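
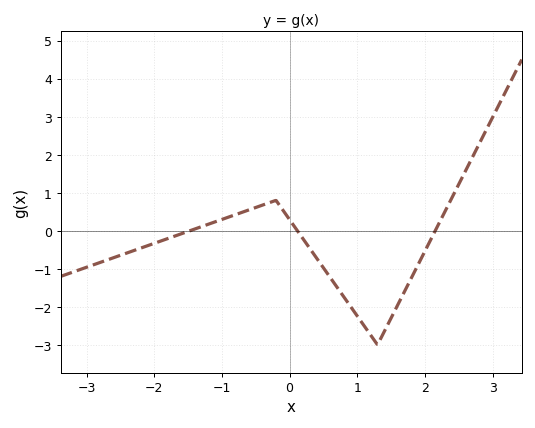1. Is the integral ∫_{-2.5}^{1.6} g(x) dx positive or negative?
negative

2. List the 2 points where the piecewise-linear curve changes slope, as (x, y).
(-0.2, 0.8); (1.3, -3)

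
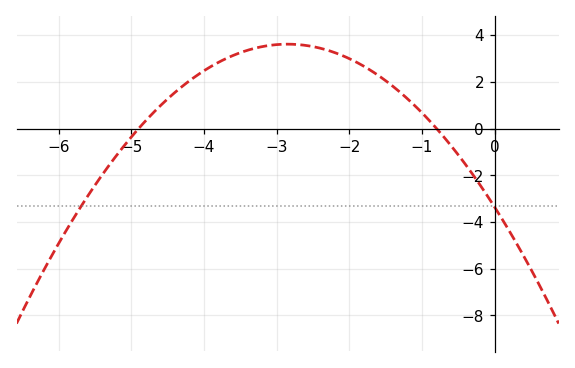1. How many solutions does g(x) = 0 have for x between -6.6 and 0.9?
2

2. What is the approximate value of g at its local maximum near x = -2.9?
3.6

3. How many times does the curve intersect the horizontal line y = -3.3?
2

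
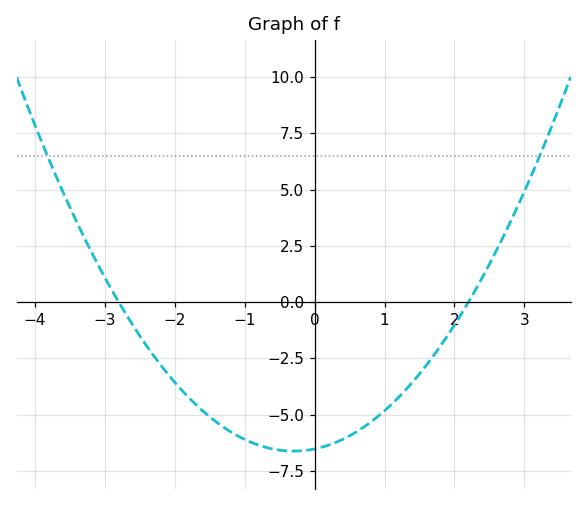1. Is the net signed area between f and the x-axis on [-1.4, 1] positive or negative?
negative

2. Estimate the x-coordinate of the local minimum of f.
-0.2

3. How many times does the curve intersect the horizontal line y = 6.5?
2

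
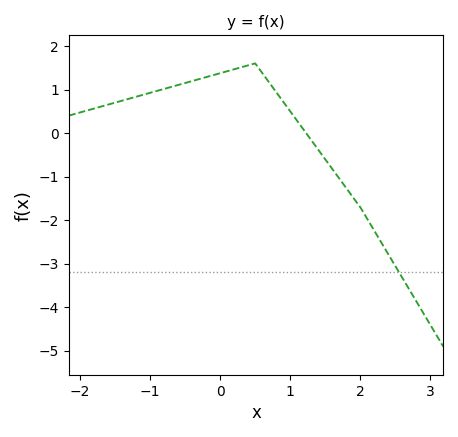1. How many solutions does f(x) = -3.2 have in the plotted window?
1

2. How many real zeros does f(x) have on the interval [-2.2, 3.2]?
1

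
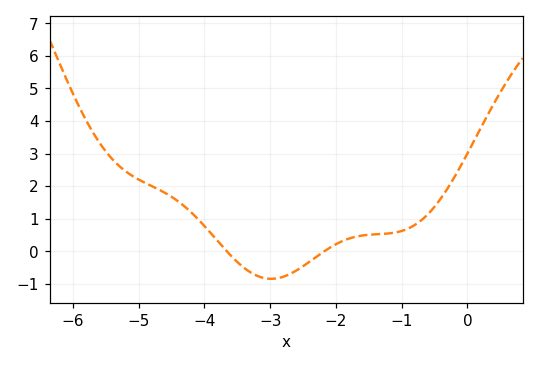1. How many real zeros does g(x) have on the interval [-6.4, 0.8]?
2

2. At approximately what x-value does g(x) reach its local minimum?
-2.98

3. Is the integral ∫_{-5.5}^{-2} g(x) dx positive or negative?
positive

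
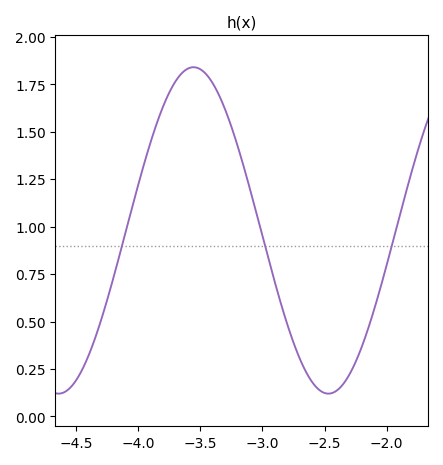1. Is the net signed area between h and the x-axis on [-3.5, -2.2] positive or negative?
positive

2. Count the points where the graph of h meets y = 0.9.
3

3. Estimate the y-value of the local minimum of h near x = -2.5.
0.12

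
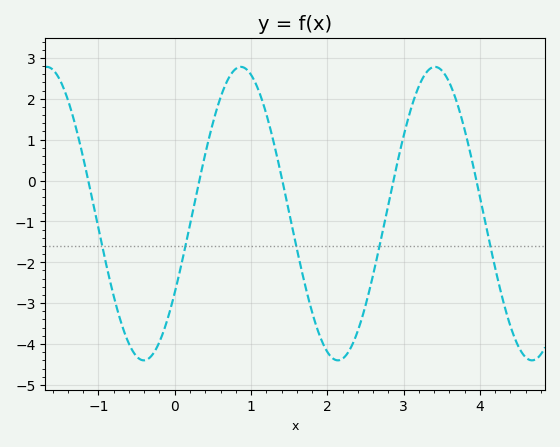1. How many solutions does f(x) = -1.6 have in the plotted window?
5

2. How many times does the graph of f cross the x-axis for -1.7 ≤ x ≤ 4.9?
5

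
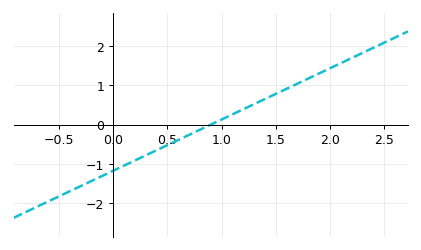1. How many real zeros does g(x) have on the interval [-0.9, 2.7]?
1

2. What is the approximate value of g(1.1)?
0.3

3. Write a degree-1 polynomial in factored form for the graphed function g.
y = 1.31(x - 0.9)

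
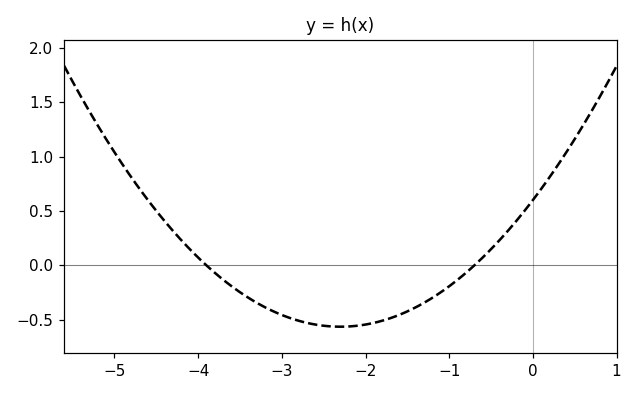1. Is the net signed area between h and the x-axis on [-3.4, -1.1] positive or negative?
negative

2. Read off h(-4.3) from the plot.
0.317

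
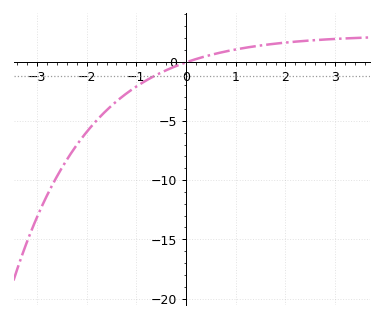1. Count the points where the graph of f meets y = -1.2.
1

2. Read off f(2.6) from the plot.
2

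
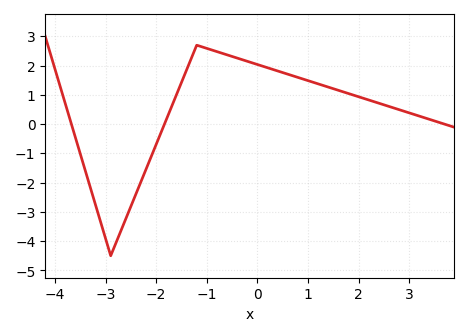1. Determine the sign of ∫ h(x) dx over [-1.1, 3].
positive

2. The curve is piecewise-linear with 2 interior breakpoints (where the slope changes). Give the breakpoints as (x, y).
(-2.9, -4.5); (-1.2, 2.7)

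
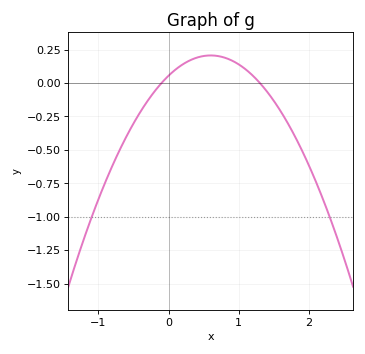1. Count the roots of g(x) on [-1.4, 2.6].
2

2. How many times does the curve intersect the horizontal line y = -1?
2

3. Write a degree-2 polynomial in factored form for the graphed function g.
y = -0.42(x + 0.1)(x - 1.3)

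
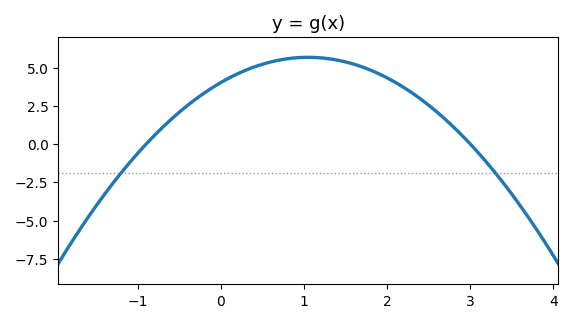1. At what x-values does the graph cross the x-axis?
-0.9, 3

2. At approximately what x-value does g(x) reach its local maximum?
1.1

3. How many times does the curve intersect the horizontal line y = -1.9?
2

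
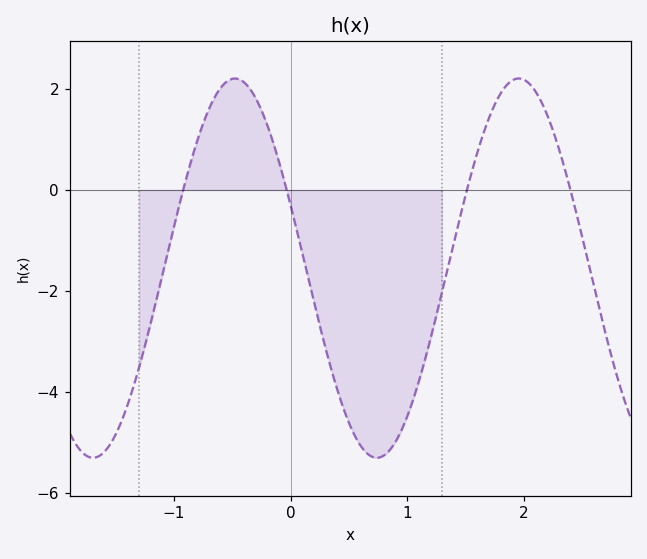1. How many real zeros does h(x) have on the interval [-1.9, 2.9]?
4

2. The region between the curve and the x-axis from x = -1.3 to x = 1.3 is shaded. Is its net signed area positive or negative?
negative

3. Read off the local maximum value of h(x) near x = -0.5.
2.21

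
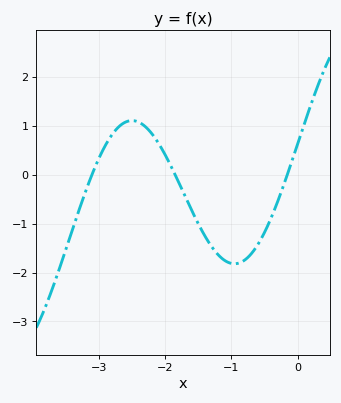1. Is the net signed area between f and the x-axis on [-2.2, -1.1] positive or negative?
negative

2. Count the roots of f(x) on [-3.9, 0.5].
3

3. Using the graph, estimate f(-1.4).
-1.25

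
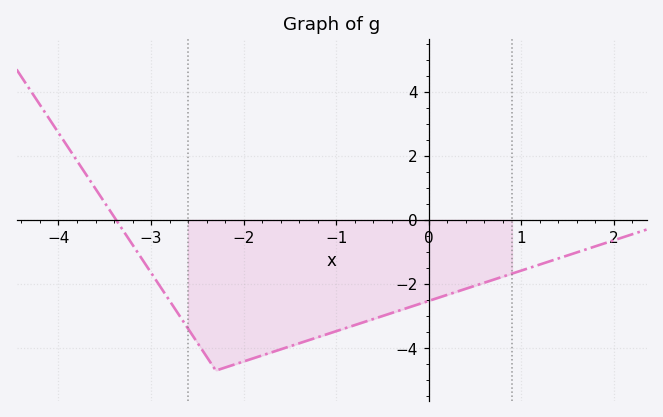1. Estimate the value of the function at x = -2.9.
-2.08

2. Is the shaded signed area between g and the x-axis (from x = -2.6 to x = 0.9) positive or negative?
negative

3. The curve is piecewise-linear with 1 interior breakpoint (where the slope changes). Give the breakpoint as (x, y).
(-2.3, -4.7)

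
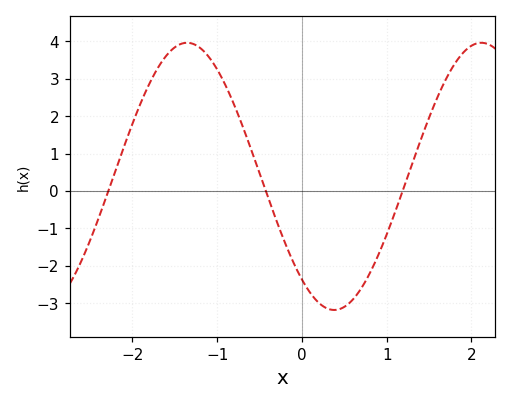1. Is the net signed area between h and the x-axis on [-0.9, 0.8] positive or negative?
negative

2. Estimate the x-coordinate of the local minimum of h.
0.38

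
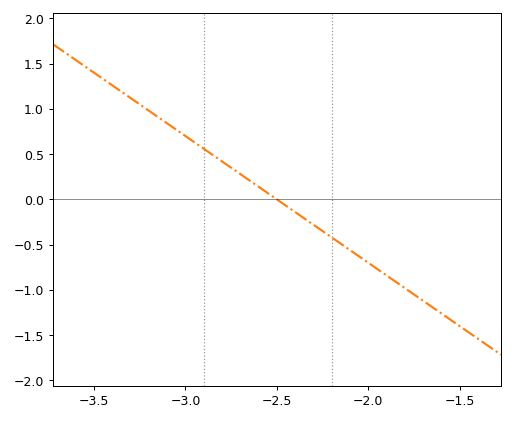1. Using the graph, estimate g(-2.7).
0.28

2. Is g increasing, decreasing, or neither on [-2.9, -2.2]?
decreasing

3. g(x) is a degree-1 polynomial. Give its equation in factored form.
y = -1.4(x + 2.5)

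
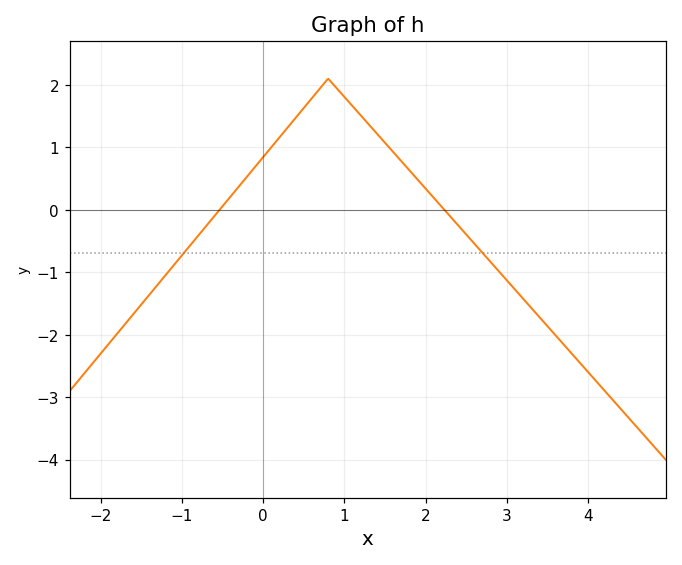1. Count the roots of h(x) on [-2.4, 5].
2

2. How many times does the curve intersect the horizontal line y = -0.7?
2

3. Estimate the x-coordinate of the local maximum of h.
0.8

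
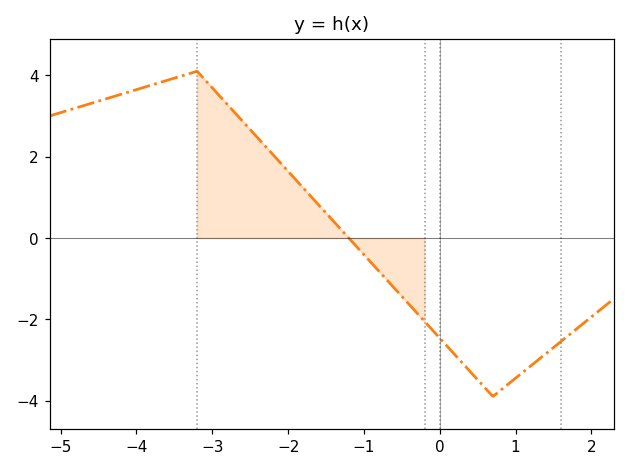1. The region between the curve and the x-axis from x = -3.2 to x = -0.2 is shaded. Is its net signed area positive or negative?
positive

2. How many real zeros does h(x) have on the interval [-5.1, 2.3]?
1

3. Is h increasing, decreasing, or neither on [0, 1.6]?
neither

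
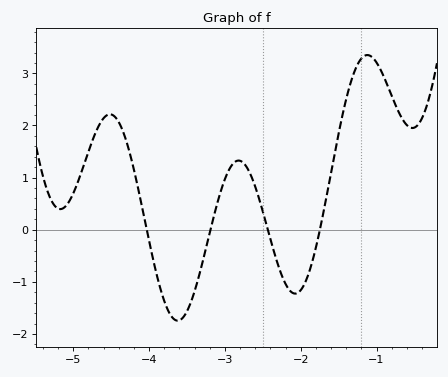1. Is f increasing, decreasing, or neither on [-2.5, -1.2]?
neither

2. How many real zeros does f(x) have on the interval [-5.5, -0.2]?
4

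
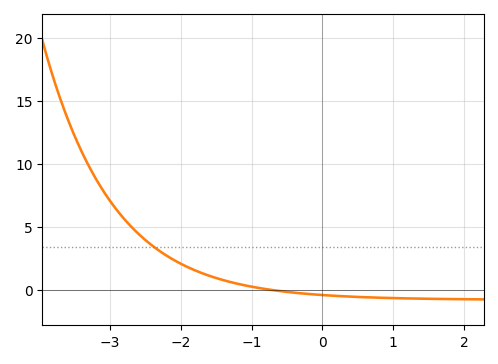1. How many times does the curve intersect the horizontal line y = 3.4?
1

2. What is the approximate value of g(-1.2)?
0.5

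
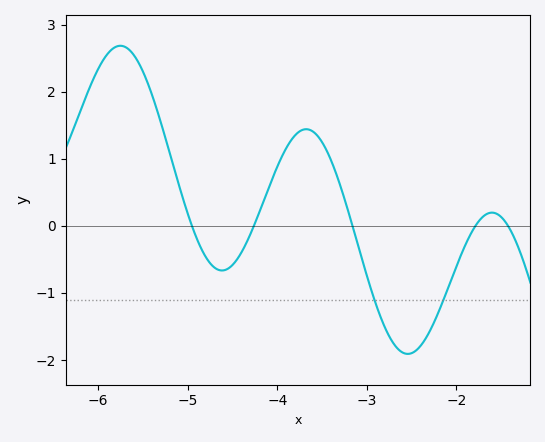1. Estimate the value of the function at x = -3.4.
1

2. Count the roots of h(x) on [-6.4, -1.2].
5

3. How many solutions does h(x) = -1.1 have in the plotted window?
2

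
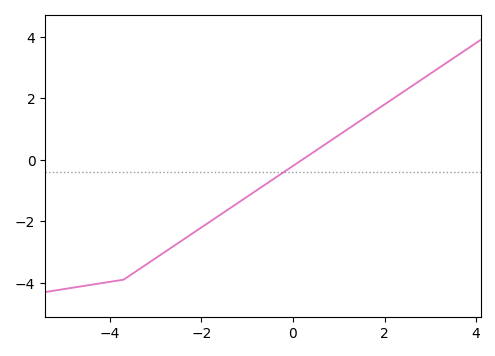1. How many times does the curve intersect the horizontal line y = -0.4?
1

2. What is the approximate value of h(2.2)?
2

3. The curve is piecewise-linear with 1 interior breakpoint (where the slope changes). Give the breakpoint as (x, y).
(-3.7, -3.9)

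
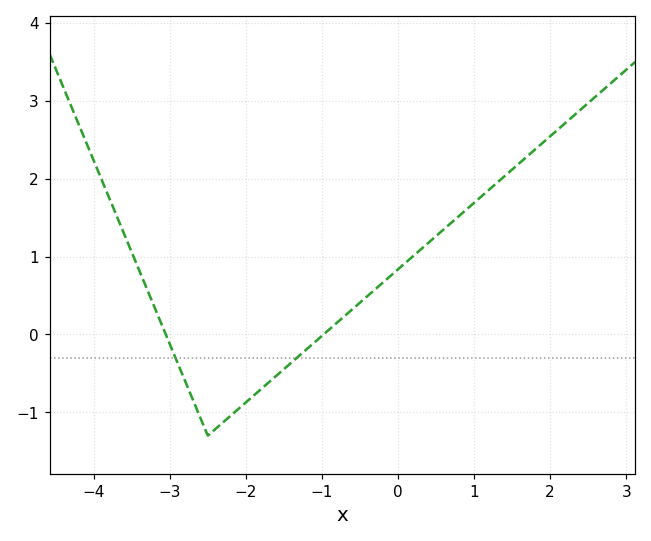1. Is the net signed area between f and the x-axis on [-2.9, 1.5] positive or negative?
positive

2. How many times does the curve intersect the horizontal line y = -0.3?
2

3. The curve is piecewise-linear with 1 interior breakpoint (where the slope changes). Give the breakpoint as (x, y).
(-2.5, -1.3)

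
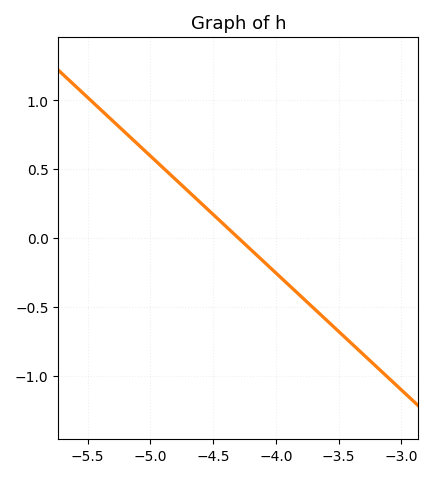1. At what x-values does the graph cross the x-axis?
-4.3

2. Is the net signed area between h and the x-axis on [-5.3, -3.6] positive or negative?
positive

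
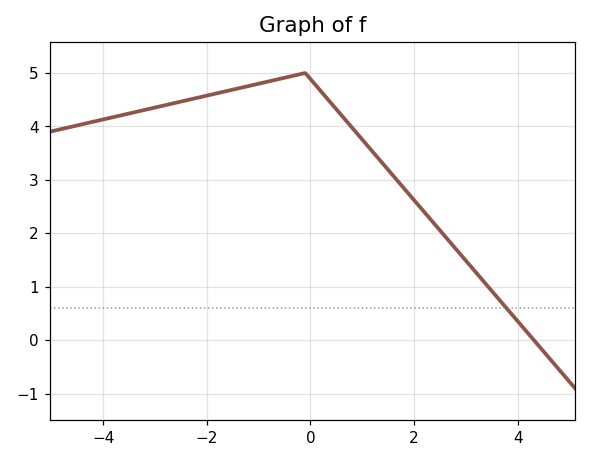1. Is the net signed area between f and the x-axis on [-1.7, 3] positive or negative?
positive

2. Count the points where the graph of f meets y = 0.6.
1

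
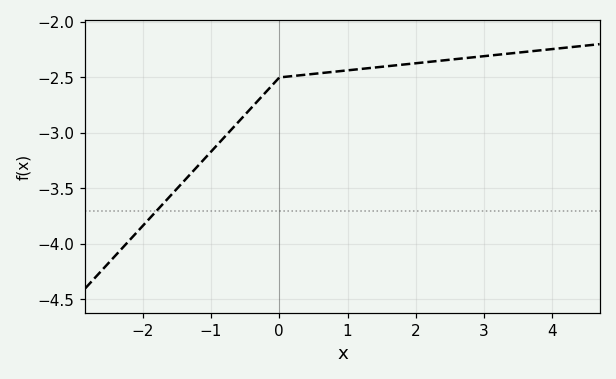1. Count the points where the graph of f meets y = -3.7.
1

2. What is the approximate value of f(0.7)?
-2.46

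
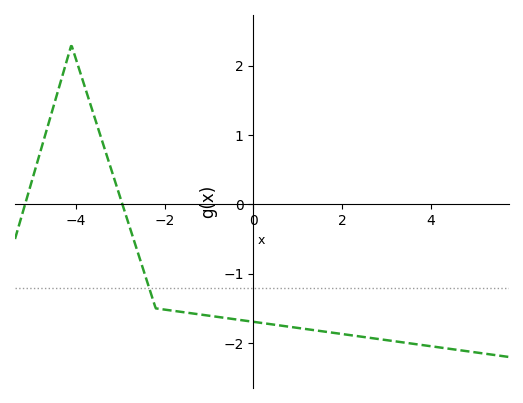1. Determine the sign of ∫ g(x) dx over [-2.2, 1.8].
negative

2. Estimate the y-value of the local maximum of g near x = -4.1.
2.29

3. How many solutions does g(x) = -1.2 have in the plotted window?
1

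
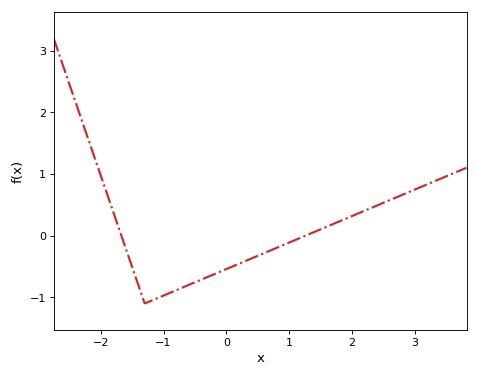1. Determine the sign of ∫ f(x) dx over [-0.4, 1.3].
negative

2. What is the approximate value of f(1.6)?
0.145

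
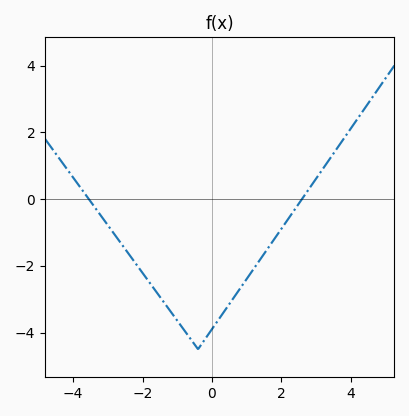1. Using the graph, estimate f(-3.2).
-0.497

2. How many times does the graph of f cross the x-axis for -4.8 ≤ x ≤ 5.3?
2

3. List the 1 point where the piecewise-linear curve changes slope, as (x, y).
(-0.4, -4.5)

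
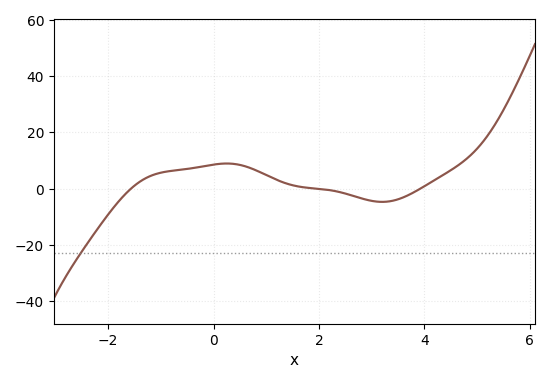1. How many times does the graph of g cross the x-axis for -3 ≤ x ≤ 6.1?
3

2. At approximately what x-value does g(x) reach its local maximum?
0.2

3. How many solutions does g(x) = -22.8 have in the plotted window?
1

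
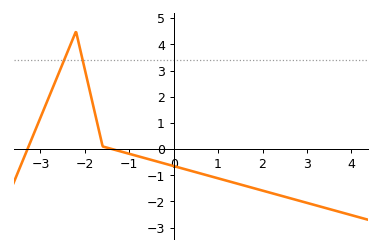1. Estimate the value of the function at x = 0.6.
-0.9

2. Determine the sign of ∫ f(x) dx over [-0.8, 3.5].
negative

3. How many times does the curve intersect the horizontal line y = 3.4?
2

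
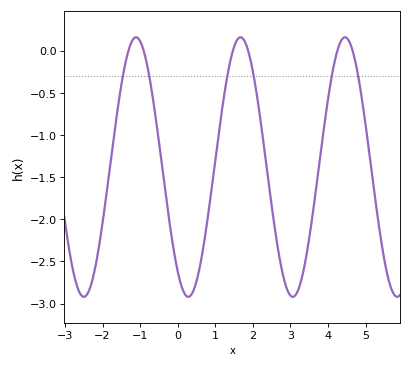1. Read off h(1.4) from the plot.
-0.124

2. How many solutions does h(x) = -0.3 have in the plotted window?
6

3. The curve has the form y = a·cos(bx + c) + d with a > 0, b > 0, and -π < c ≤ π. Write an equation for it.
y = 1.54cos(2.26x + 2.5) - 1.38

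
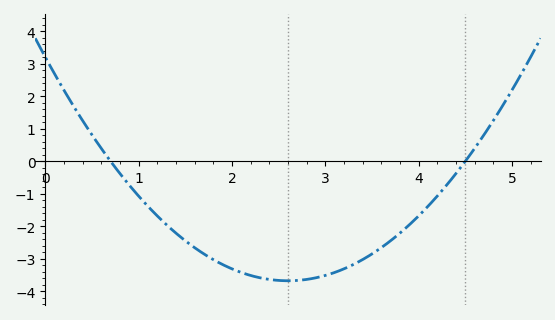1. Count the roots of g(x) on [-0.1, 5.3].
2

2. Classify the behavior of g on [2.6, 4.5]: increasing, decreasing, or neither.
increasing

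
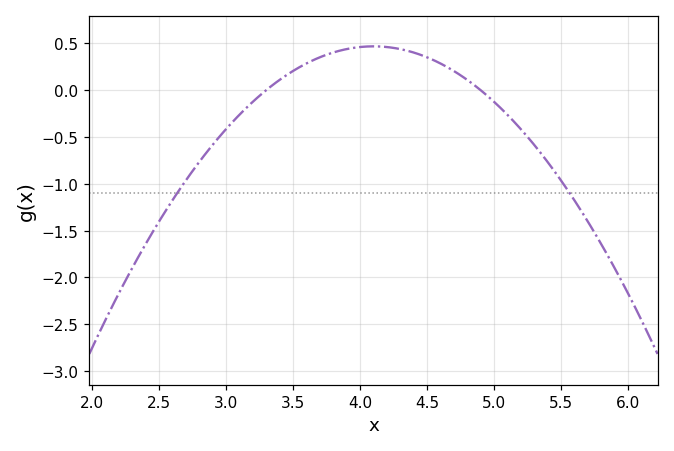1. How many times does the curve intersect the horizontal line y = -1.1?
2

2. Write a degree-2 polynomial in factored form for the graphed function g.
y = -0.73(x - 3.3)(x - 4.9)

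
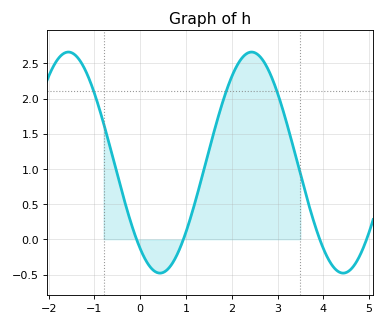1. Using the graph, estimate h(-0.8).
1.65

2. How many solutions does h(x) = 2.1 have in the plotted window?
3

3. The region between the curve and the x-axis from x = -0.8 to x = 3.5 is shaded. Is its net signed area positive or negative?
positive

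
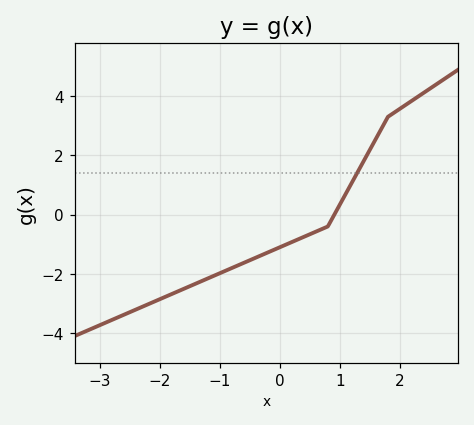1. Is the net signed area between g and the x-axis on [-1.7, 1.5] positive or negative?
negative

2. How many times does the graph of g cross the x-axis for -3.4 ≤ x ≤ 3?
1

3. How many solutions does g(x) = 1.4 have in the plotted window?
1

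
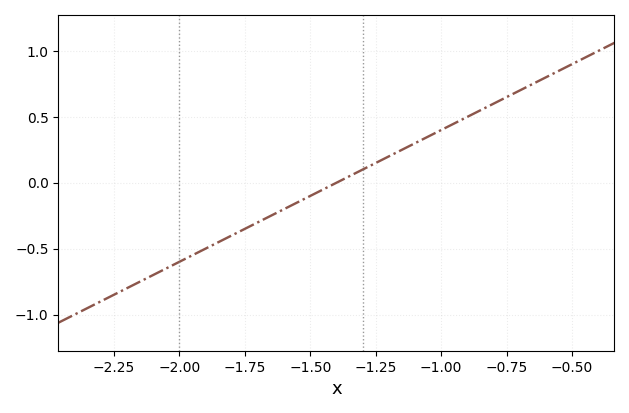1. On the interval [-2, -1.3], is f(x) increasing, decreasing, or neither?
increasing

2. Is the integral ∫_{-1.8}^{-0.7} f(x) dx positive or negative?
positive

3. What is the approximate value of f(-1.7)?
-0.3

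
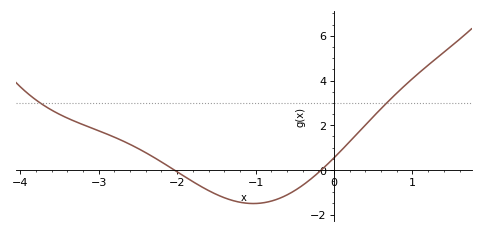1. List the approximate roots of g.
-2, -0.2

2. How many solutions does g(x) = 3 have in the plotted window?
2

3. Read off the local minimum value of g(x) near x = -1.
-1.6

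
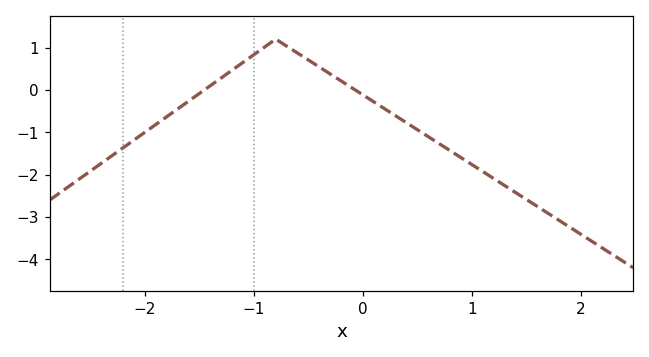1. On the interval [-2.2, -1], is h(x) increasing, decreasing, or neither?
increasing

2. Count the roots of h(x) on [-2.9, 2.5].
2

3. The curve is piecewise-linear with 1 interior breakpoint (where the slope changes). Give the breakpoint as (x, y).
(-0.8, 1.2)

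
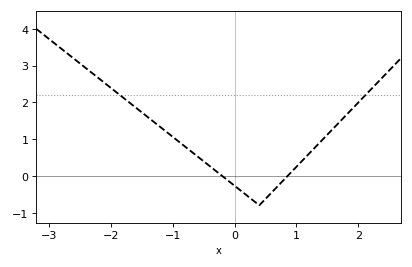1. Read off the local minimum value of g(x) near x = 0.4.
-0.799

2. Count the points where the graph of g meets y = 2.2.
2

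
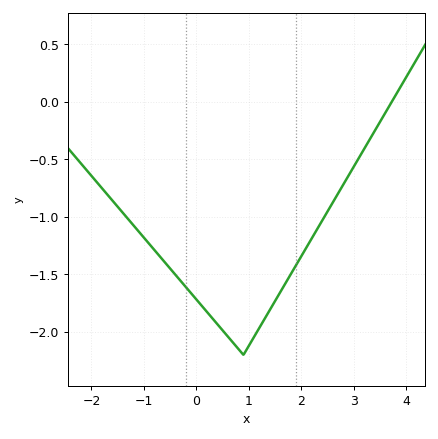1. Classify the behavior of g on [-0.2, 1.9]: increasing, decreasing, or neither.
neither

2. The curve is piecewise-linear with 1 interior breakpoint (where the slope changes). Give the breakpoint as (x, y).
(0.9, -2.2)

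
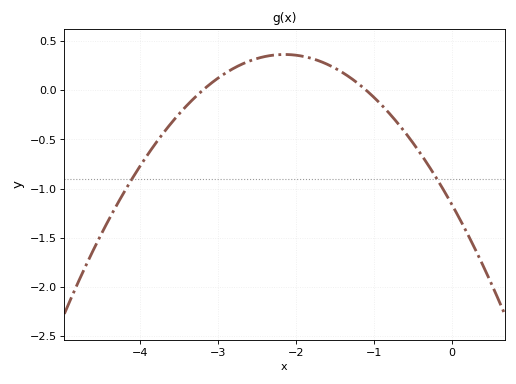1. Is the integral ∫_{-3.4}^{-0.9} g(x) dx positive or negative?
positive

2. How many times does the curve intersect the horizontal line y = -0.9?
2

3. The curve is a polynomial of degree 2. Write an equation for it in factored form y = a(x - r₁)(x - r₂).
y = -0.33(x + 3.2)(x + 1.1)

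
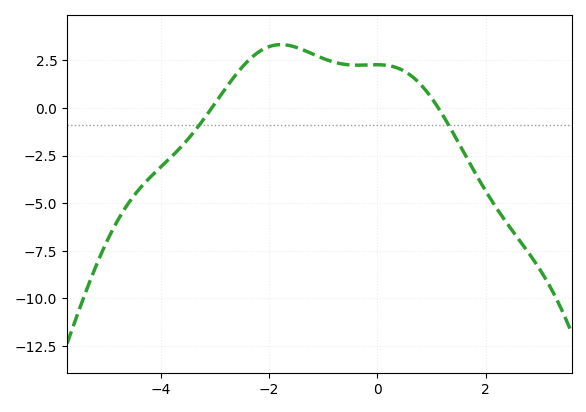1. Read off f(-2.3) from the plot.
2.8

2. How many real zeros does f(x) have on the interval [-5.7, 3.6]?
2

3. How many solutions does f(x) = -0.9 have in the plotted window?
2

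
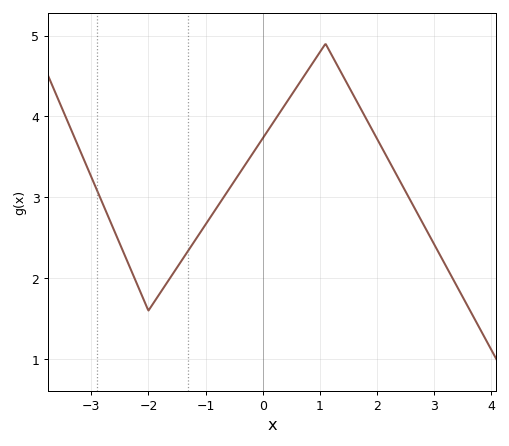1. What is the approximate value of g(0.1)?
3.8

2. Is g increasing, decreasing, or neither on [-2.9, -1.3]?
neither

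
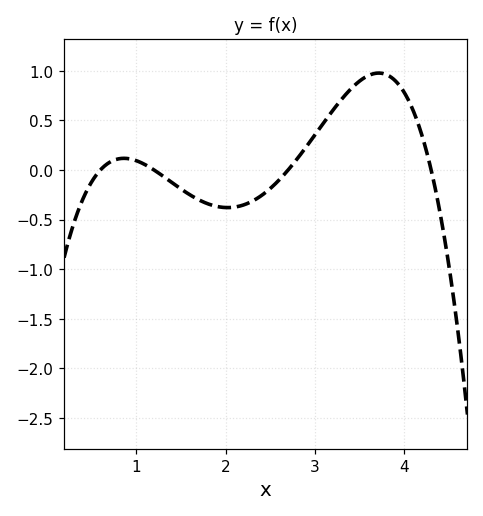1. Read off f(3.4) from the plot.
0.815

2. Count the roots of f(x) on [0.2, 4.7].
4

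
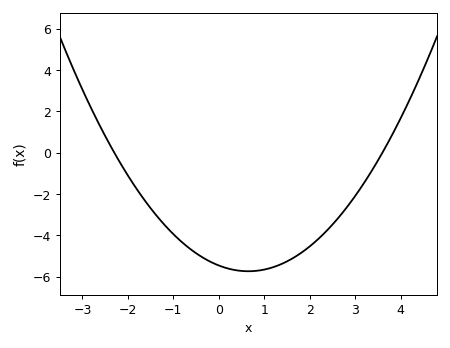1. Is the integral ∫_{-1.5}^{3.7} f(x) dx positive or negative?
negative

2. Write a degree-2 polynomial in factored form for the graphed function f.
y = 0.66(x + 2.3)(x - 3.6)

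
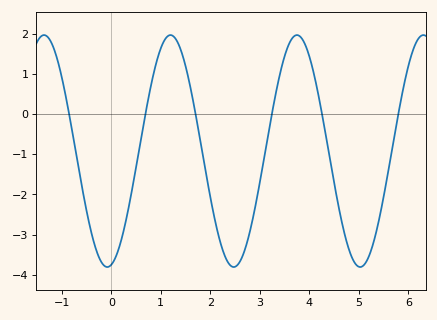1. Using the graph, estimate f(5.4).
-2.68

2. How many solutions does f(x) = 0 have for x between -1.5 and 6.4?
6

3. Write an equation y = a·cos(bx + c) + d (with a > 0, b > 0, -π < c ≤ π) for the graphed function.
y = 2.89cos(2.46x - 2.94) - 0.92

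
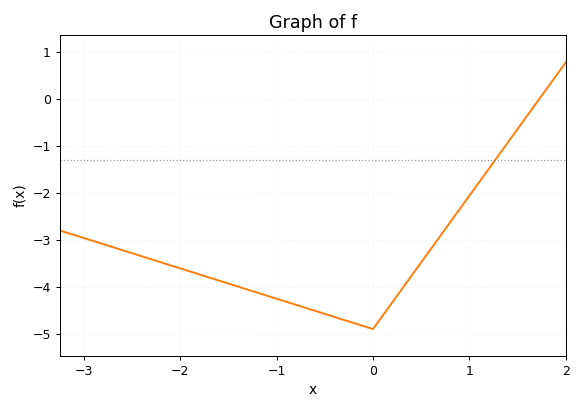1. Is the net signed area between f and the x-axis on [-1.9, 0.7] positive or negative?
negative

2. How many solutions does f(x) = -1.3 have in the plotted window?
1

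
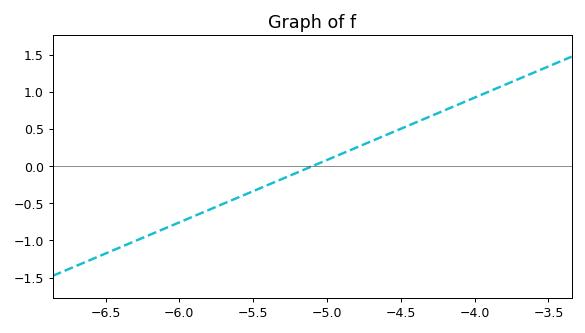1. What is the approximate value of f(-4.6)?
0.42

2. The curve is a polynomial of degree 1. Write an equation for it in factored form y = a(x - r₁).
y = 0.84(x + 5.1)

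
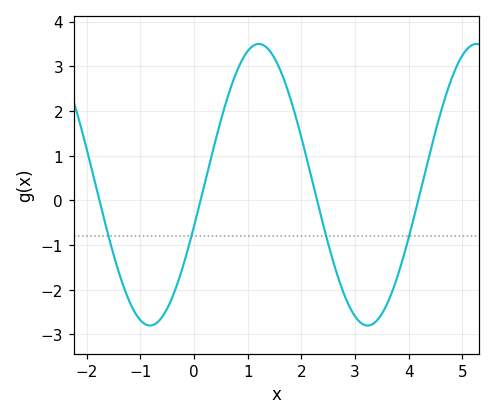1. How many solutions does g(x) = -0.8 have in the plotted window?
4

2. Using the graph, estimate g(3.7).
-2.02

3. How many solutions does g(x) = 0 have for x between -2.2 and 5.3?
4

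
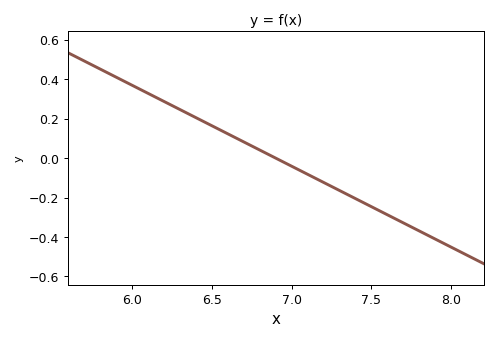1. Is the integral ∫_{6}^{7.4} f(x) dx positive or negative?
positive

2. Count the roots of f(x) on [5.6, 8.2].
1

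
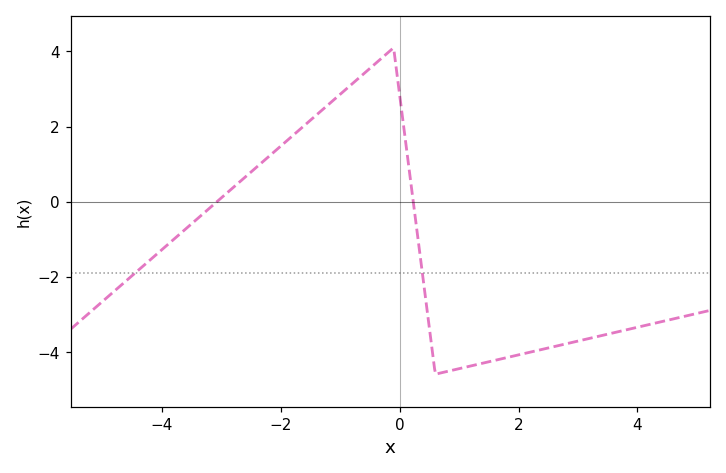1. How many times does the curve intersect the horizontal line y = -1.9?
2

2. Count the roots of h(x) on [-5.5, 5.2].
2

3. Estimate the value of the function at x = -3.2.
-0.2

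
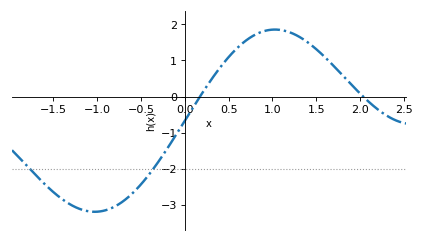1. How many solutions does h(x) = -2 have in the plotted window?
2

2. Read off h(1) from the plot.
1.86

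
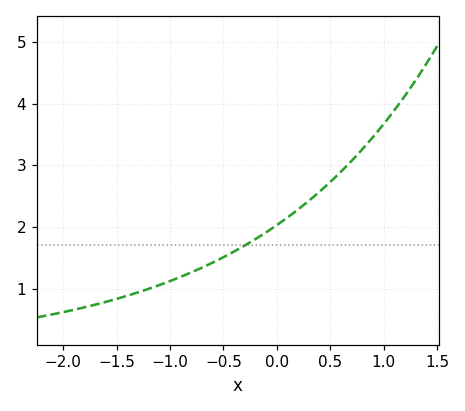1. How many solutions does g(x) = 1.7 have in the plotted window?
1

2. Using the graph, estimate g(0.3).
2.4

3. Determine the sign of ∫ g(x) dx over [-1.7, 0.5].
positive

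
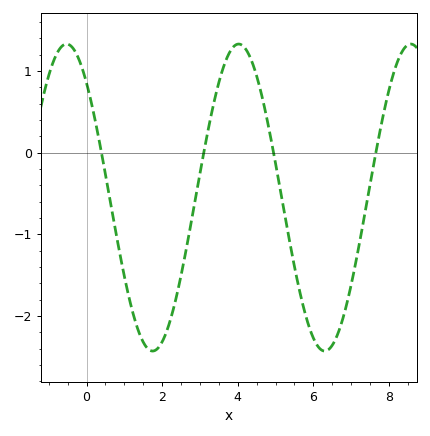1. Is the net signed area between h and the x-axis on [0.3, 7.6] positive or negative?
negative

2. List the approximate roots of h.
0.4, 3.2, 5, 7.6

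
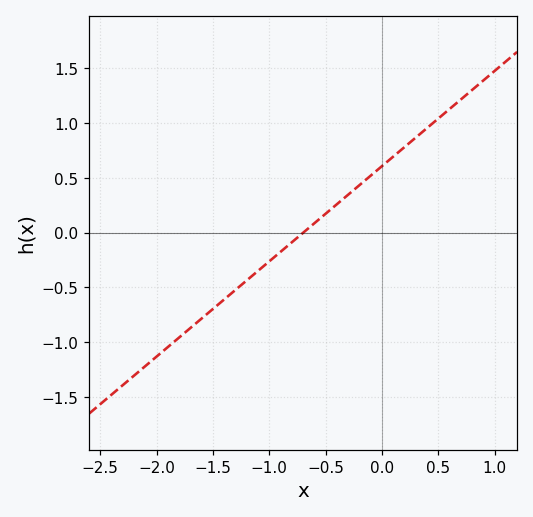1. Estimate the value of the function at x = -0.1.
0.5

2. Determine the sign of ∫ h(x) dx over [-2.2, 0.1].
negative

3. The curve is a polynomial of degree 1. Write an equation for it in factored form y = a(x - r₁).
y = 0.87(x + 0.7)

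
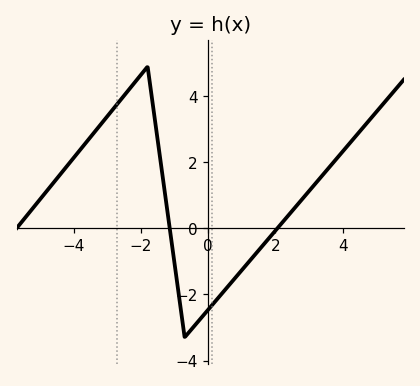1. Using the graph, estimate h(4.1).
2.45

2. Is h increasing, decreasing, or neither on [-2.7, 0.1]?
neither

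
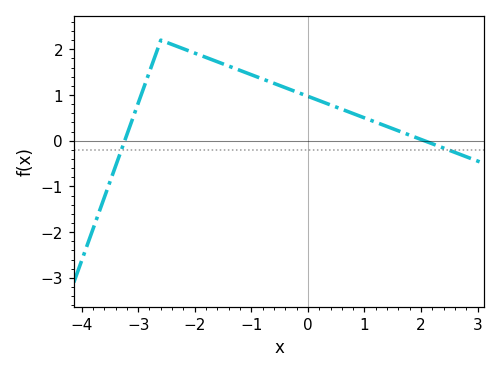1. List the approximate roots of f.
-3.24, 2.06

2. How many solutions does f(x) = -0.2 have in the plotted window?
2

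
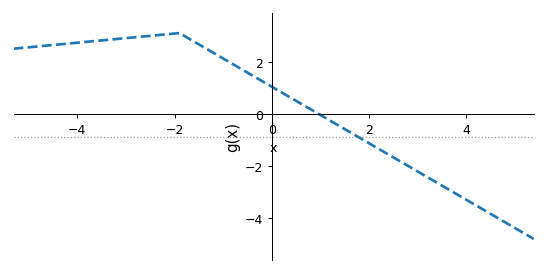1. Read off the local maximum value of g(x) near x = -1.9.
3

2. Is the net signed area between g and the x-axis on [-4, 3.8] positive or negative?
positive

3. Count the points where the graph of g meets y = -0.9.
1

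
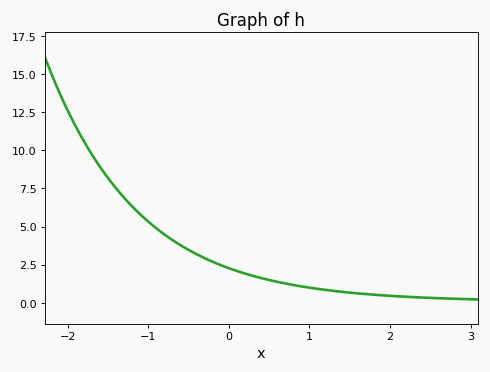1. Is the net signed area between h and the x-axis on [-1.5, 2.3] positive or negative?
positive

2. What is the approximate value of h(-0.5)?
3.47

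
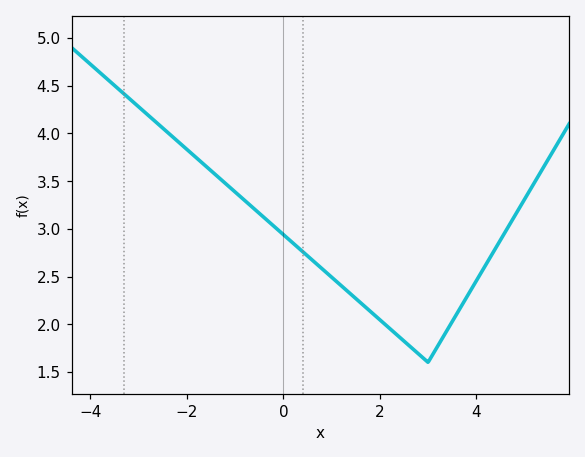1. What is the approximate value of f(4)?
2.46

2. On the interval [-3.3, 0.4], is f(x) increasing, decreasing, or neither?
decreasing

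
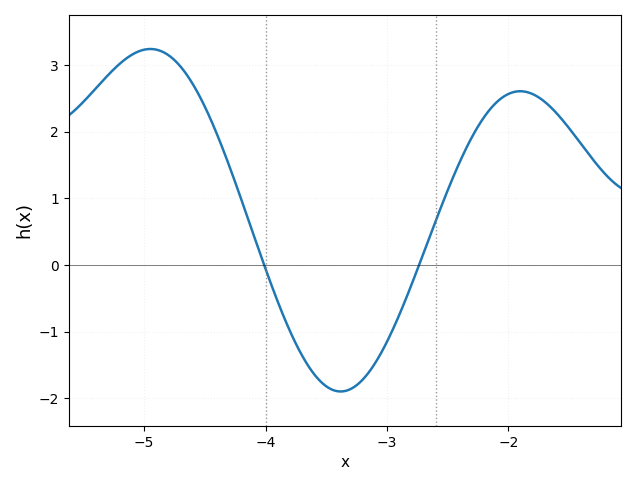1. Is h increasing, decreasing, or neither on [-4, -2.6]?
neither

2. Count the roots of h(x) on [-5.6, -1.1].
2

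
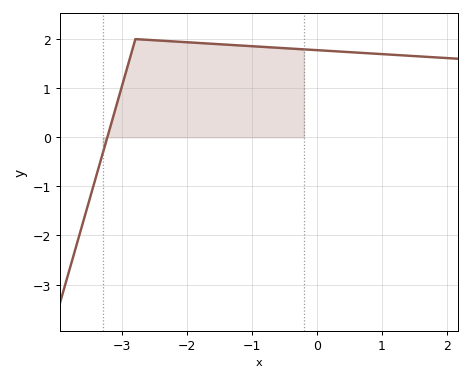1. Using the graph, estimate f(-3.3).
-0.315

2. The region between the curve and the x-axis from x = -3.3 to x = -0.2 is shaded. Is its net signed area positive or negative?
positive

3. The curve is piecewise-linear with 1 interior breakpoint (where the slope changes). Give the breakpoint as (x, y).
(-2.8, 2)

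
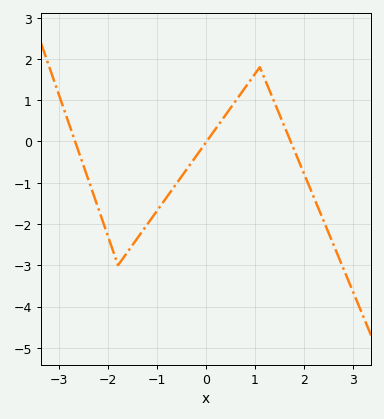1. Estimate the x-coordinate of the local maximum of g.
1.1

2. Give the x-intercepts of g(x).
-2.7, 0, 1.7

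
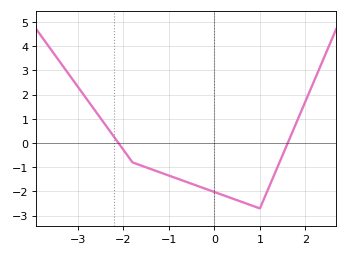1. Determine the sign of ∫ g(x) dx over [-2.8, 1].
negative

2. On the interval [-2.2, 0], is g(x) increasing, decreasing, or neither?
decreasing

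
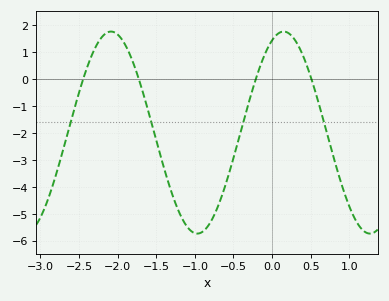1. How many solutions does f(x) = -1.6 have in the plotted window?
4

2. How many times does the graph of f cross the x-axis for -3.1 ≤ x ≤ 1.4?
4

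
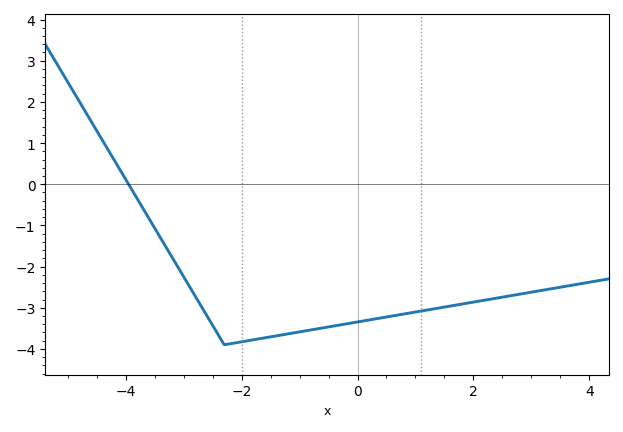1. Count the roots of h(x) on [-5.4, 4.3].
1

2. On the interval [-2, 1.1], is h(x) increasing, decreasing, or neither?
increasing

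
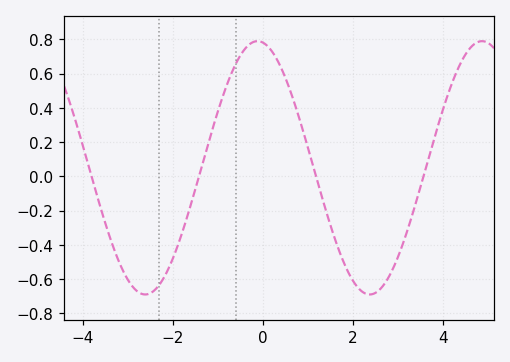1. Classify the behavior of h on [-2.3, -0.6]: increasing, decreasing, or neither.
increasing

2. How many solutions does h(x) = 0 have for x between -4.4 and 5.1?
4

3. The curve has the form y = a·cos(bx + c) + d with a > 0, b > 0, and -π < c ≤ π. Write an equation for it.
y = 0.74cos(1.26x + 0.152) + 0.05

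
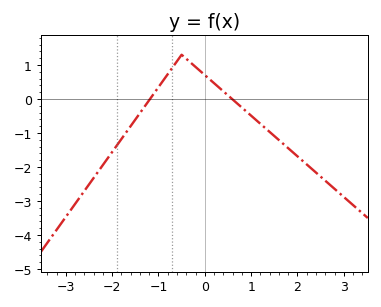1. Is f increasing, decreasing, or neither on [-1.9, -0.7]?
increasing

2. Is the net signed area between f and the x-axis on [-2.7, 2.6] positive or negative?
negative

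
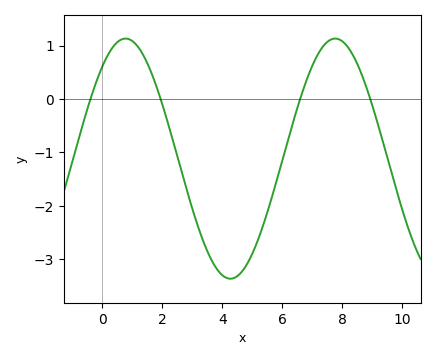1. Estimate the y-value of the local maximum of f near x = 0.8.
1.1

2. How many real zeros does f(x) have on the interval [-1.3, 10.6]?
4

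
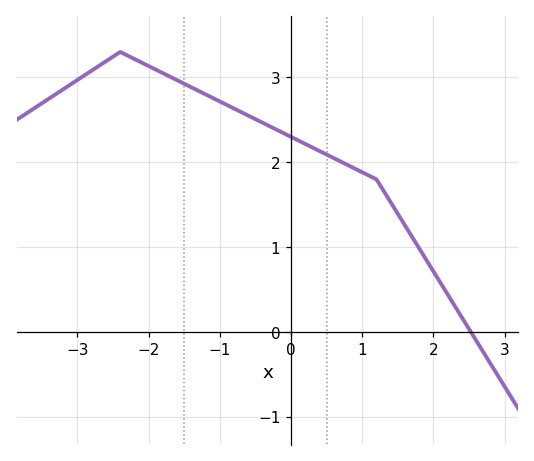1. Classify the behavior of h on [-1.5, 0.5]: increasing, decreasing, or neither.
decreasing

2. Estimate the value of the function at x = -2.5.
3.2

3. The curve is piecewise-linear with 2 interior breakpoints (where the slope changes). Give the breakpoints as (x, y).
(-2.4, 3.3); (1.2, 1.8)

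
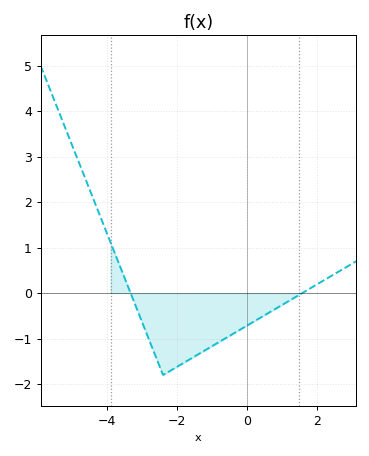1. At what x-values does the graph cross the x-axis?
-3.33, 1.58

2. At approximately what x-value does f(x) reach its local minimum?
-2.4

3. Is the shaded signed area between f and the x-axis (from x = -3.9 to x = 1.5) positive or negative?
negative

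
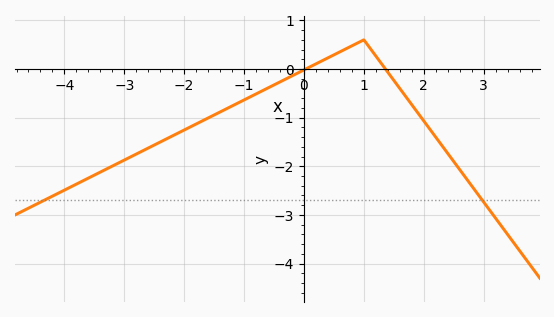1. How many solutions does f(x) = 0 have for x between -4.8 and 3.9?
2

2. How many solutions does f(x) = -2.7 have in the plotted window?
2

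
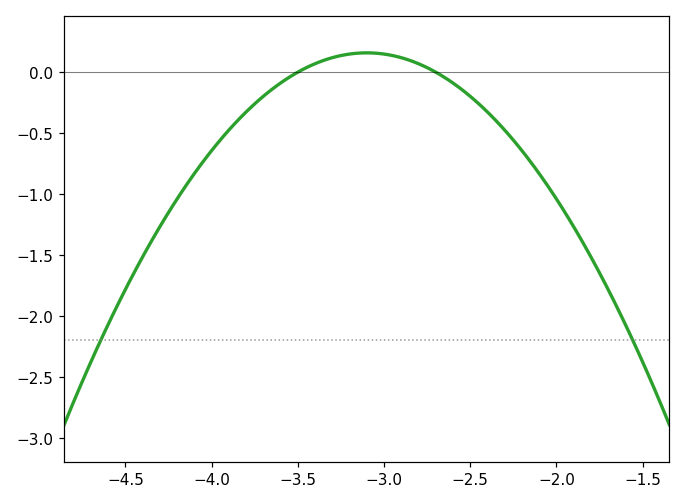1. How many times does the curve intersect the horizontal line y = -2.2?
2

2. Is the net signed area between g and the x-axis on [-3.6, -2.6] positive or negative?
positive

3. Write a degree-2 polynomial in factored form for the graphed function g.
y = -0.99(x + 3.5)(x + 2.7)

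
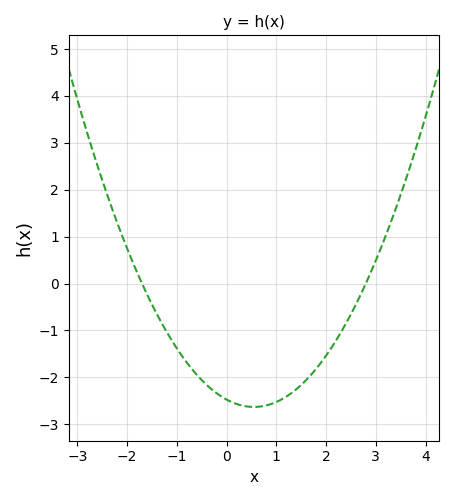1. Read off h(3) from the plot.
0.5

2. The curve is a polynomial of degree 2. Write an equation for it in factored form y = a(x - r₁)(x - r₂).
y = 0.52(x + 1.7)(x - 2.8)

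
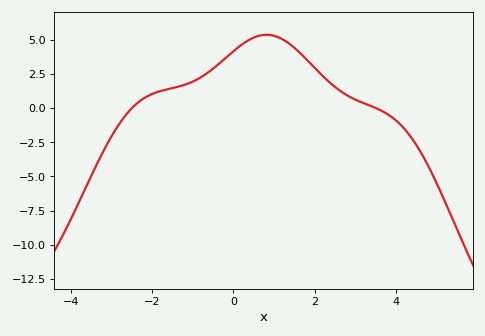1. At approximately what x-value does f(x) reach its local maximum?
0.818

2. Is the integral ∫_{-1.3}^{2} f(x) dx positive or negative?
positive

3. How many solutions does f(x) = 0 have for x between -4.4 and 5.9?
2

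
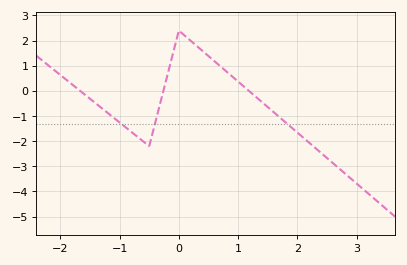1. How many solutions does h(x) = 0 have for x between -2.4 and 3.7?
3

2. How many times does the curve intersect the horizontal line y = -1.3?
3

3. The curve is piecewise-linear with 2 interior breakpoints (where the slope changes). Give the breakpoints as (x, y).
(-0.5, -2.2); (0, 2.4)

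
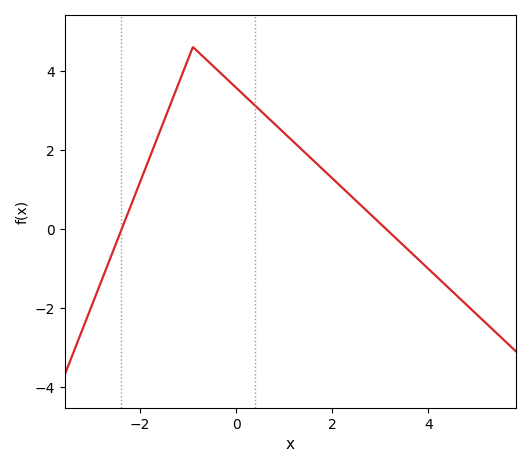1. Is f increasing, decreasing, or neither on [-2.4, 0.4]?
neither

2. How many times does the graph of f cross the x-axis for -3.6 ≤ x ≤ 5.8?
2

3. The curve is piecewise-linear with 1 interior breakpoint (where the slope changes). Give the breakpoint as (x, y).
(-0.9, 4.6)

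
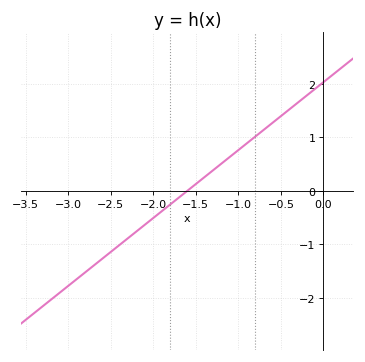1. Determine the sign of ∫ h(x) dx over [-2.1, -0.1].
positive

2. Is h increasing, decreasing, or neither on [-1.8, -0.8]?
increasing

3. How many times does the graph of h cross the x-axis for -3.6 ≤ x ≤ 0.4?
1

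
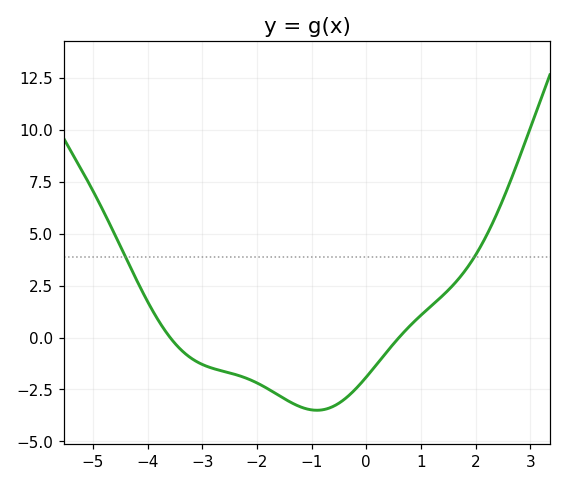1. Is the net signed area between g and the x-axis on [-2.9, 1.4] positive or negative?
negative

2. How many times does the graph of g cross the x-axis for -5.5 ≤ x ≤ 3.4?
2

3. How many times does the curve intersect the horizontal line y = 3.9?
2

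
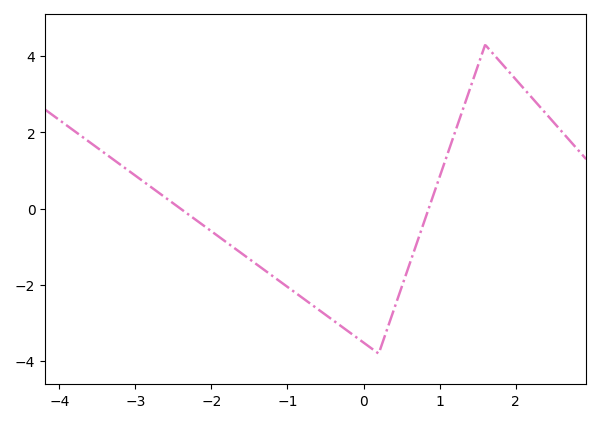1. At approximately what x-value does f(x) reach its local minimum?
0.199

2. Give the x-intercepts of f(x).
-2.41, 0.857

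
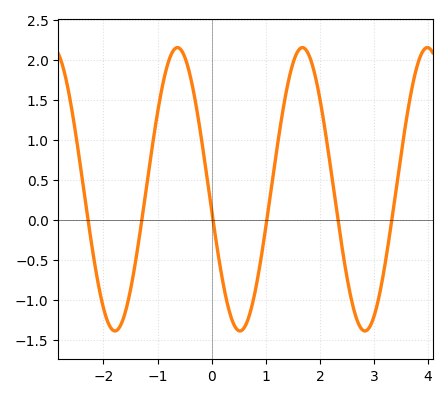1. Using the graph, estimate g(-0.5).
2.04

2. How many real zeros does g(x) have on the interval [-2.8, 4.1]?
6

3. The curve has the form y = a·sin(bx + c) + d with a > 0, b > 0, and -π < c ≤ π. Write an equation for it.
y = 1.77sin(2.72x - 2.99) + 0.38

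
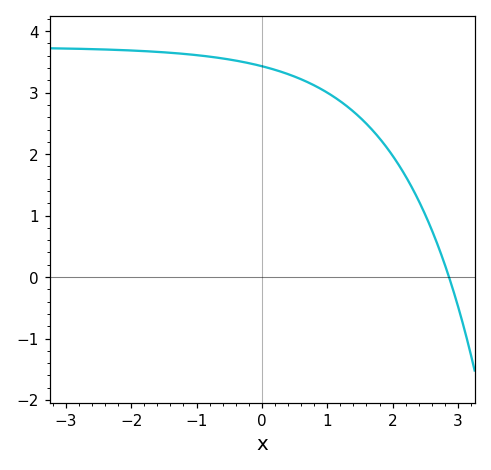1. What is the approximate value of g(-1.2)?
3.63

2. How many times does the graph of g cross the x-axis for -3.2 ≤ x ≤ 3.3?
1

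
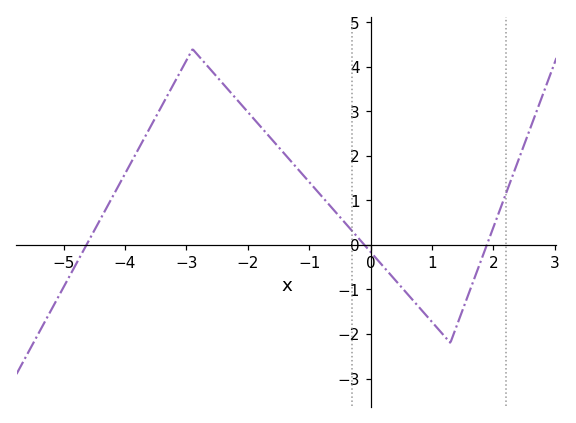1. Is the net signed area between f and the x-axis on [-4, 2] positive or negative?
positive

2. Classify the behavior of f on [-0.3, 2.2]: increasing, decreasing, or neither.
neither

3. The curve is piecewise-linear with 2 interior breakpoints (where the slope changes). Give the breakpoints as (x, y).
(-2.9, 4.4); (1.3, -2.2)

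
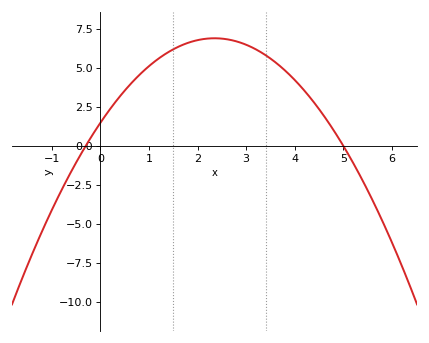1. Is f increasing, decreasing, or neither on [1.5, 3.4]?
neither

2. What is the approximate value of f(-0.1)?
1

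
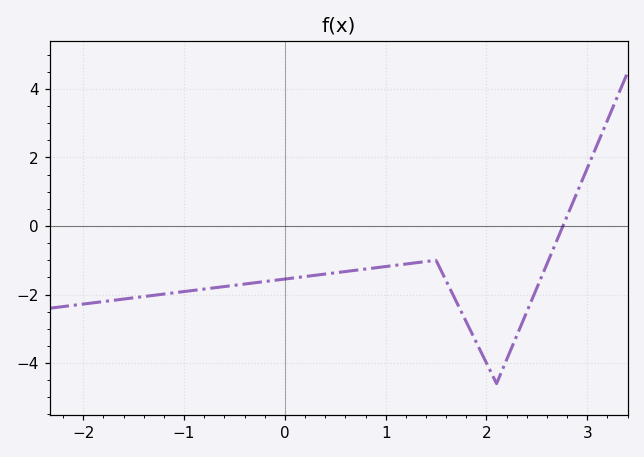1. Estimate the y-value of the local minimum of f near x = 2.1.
-4.6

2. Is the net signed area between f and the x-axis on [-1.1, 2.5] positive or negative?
negative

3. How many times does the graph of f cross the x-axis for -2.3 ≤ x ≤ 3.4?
1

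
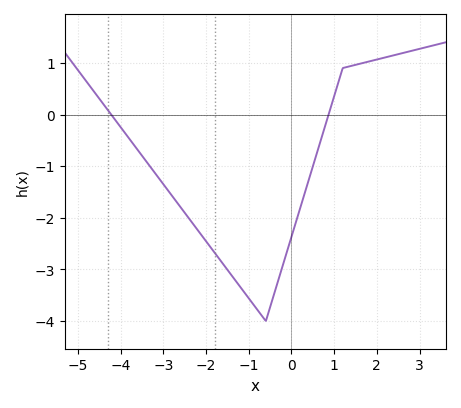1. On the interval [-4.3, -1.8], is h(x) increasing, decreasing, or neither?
decreasing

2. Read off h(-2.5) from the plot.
-1.9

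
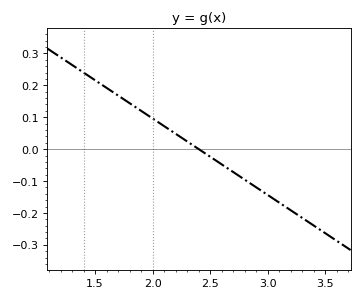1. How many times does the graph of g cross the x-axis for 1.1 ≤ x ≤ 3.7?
1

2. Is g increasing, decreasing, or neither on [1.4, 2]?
decreasing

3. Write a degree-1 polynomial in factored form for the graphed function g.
y = -0.24(x - 2.4)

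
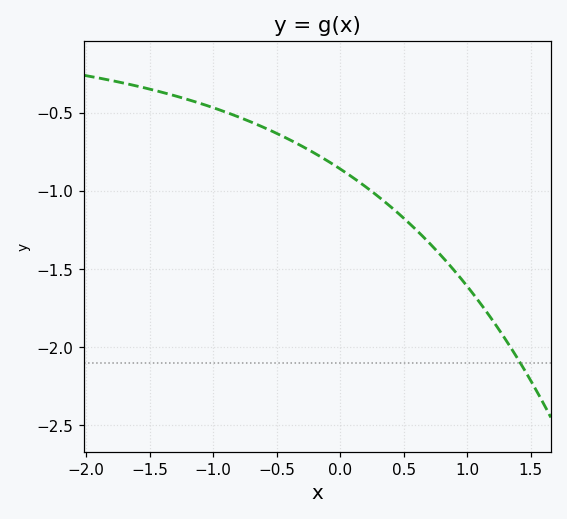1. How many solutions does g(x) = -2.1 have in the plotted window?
1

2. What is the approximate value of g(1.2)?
-1.85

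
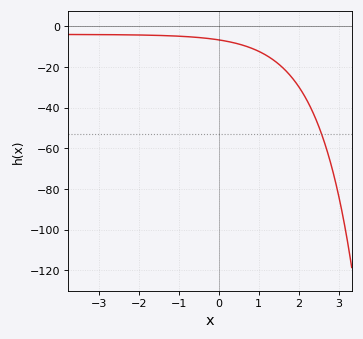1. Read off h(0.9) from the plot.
-11.4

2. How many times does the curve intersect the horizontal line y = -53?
1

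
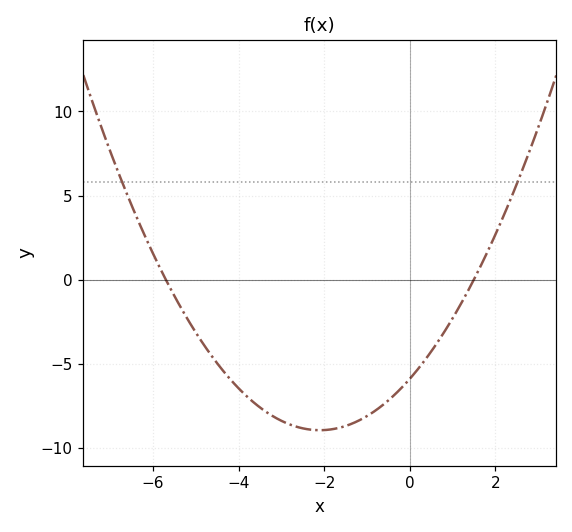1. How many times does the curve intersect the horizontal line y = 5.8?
2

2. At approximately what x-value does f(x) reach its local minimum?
-2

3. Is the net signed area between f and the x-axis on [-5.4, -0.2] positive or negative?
negative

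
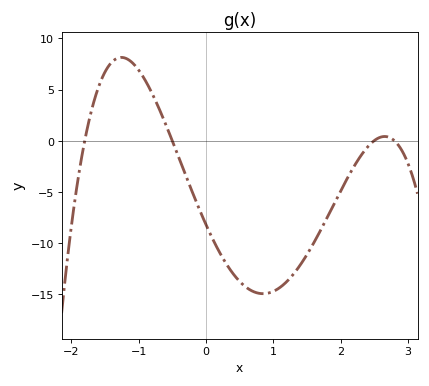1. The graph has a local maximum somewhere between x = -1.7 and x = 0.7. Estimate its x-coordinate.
-1.26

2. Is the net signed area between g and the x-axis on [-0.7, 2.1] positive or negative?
negative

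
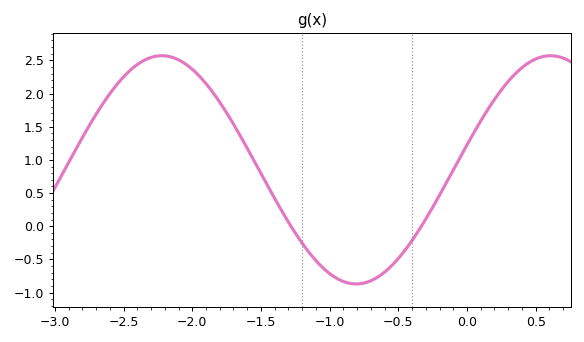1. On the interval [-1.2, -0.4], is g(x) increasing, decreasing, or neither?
neither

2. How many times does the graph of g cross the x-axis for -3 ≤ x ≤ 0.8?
2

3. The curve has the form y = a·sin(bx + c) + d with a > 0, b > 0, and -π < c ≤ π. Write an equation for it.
y = 1.72sin(2.2x + 0.22) + 0.85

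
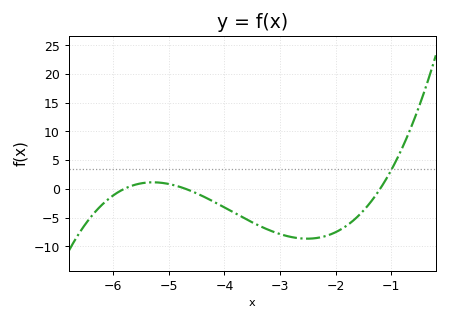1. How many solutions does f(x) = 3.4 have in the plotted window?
1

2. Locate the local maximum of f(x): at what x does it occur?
-5.3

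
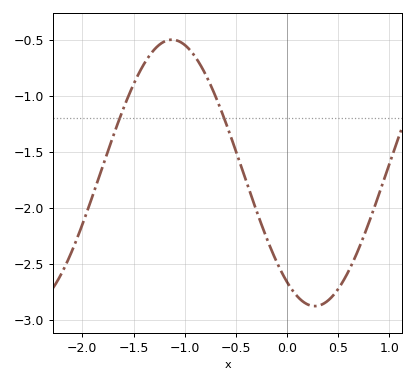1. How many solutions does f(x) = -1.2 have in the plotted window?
2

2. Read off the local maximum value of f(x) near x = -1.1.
-0.5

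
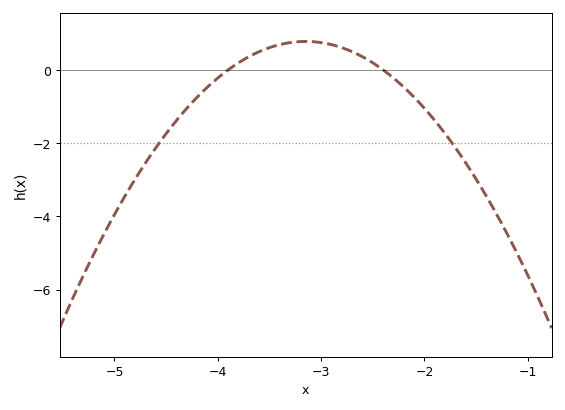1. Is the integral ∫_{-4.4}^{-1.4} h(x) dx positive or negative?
negative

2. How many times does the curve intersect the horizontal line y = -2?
2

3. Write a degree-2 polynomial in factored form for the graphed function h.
y = -1.38(x + 3.9)(x + 2.4)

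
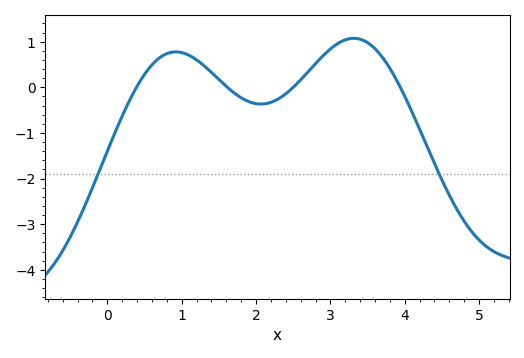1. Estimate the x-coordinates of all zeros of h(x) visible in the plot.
0.4, 1.6, 2.5, 3.9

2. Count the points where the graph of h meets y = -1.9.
2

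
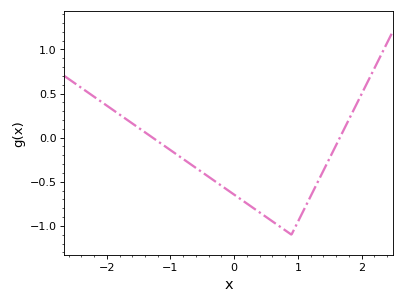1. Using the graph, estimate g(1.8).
0.2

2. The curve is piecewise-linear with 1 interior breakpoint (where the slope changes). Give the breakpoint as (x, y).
(0.9, -1.1)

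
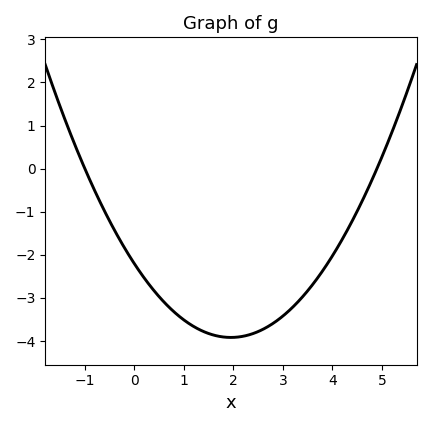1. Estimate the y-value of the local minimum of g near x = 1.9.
-3.9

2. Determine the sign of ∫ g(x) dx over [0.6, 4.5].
negative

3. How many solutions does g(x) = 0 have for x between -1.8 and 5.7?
2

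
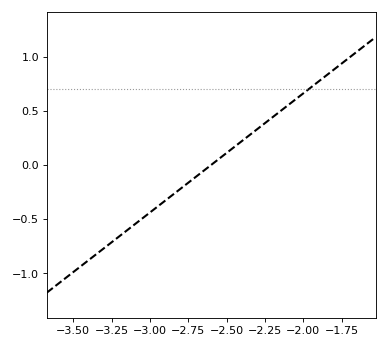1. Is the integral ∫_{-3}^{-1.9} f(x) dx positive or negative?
positive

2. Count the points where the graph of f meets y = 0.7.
1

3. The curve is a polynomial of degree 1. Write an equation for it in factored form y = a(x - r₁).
y = 1.1(x + 2.6)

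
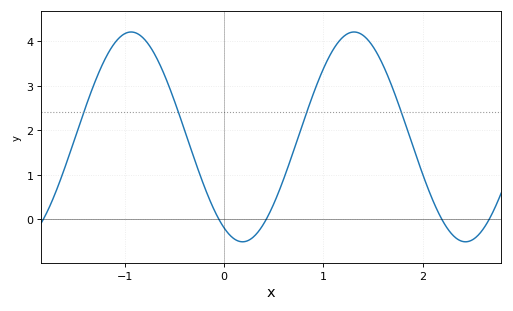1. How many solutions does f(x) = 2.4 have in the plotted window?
4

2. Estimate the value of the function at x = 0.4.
-0.1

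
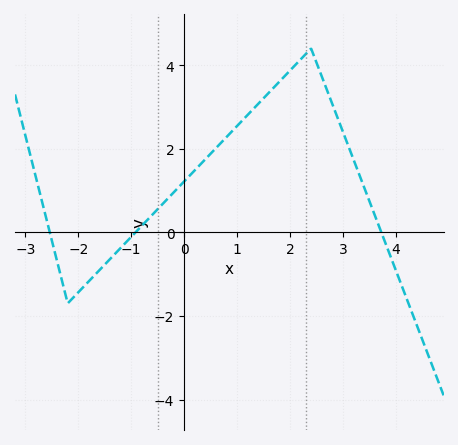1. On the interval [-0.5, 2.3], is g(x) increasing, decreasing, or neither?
increasing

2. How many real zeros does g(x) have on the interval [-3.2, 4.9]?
3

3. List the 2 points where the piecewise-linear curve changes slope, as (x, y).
(-2.2, -1.7); (2.4, 4.4)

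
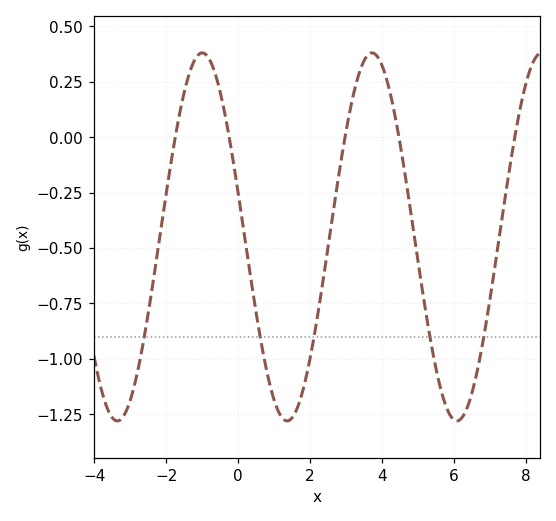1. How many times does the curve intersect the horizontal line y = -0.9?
5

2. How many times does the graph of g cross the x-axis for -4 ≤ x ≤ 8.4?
5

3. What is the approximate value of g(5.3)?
-0.86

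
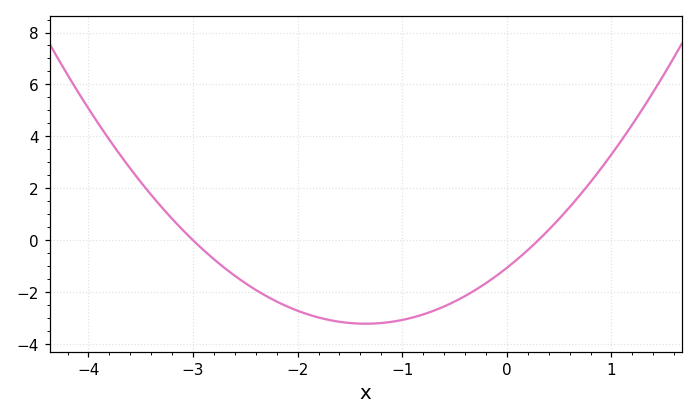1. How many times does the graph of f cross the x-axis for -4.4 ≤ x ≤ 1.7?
2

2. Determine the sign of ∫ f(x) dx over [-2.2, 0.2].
negative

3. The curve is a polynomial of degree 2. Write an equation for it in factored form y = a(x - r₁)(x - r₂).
y = 1.18(x + 3)(x - 0.3)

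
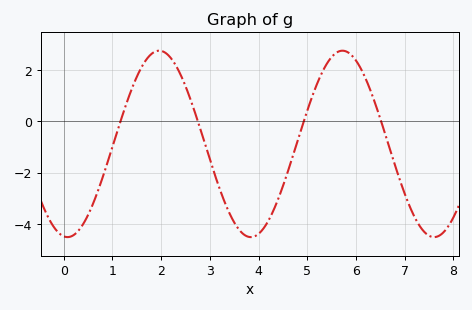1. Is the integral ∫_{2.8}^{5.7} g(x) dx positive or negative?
negative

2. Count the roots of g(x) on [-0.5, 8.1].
4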